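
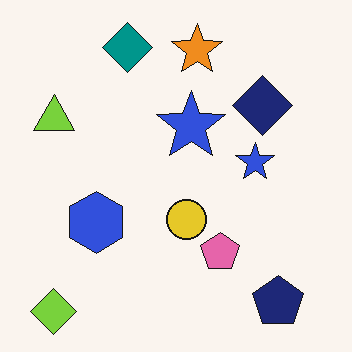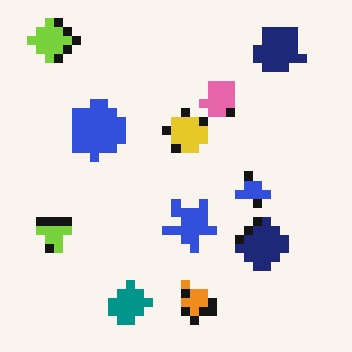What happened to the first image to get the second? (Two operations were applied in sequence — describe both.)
The image was coarsely pixelated, then flipped vertically (top ↔ bottom).

Shapes are reduced to large square blocks; fine edges and outlines are lost — a downscale-then-upscale (mosaic) effect. The lime diamond is in the bottom-left of the first image and the top-left of the second — shapes on opposite sides of the horizontal midline have swapped in a mirror flip.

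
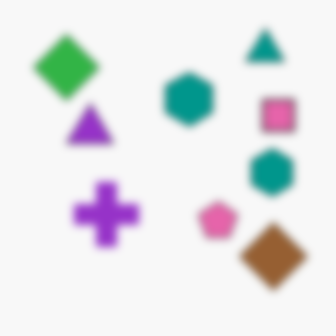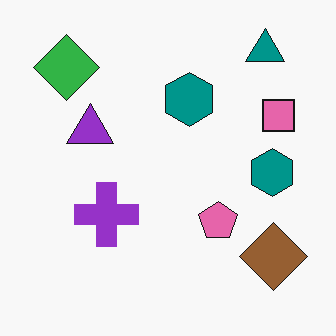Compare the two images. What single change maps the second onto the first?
The first image is the second noticeably gaussian-blurred.

Shape edges and outlines are uniformly softened across the whole image.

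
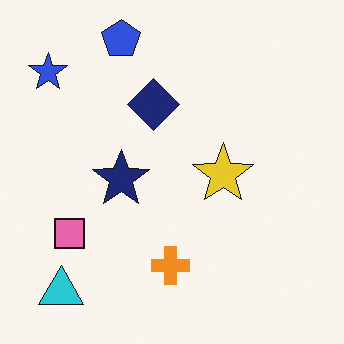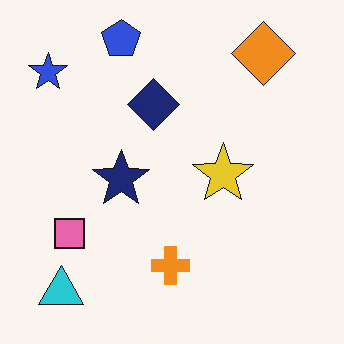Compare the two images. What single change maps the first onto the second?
The second image is the first overlaid with an additional orange diamond.

An orange diamond appears in the second image that is absent from the first.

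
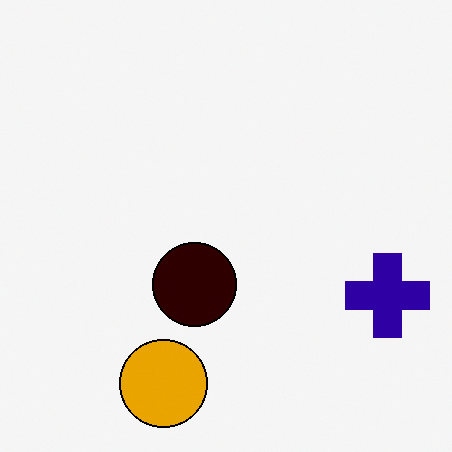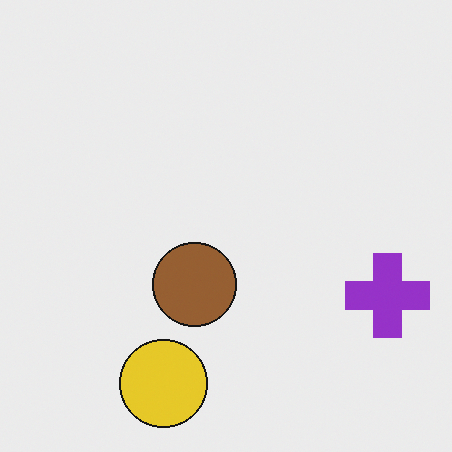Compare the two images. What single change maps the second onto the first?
The transformation is: given much higher contrast.

Tones are pushed away from mid-grey across the whole image — a global contrast change.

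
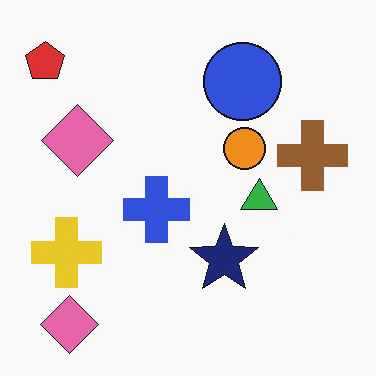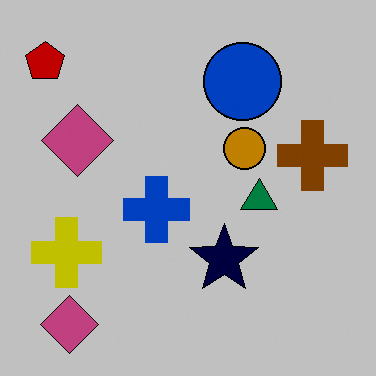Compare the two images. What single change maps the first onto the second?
The second image is the first heavily posterized to just a handful of flat colors.

Each flat color has snapped to a coarser quantized level — most visibly, the near-white background has dropped to a flat grey.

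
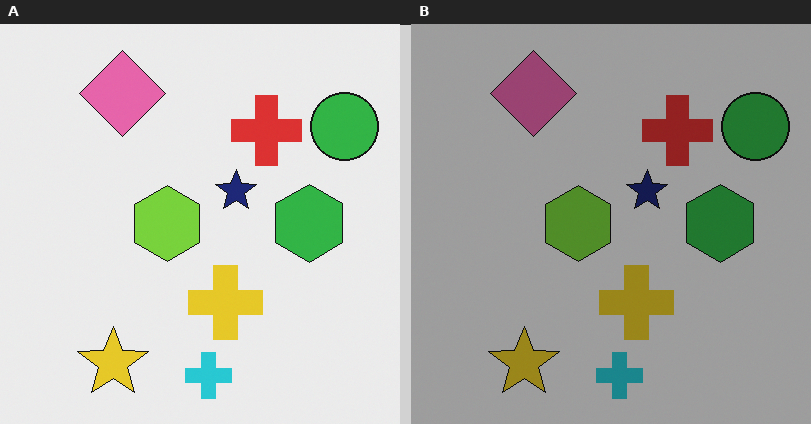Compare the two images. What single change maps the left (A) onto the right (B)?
The right (B) image is the left (A) substantially darkened.

Every pixel — background and shapes alike — is uniformly darkened.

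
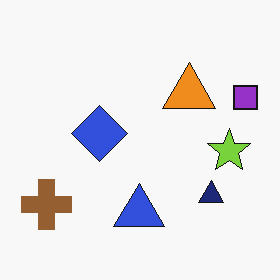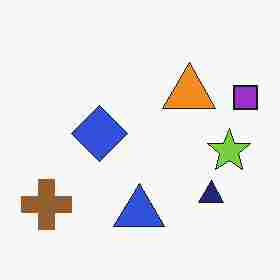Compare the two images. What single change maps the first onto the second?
The transformation is: heavily JPEG-compressed with obvious blocking artifacts.

Blocky 8×8 compression artifacts appear around shape edges and the flat background shows ringing — characteristic JPEG degradation.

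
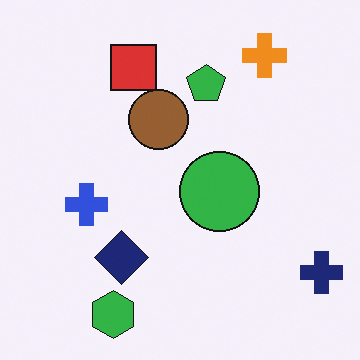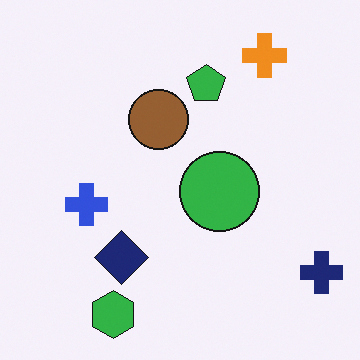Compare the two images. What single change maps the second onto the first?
The image was overlaid with an additional red square.

A red square appears in the first image that is absent from the second.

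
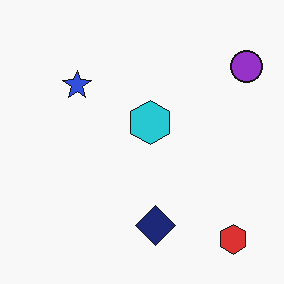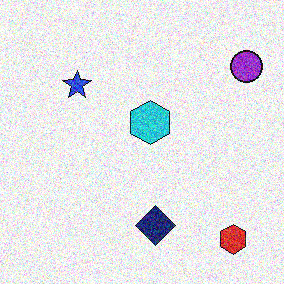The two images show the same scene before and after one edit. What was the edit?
It was degraded with heavy additive noise.

Random speckle covers the whole image, including the flat background.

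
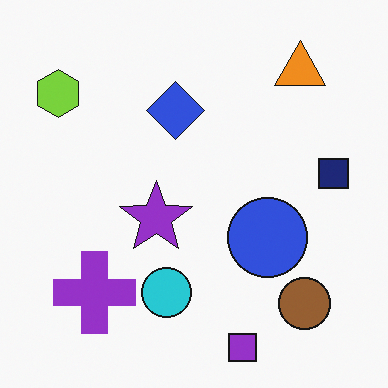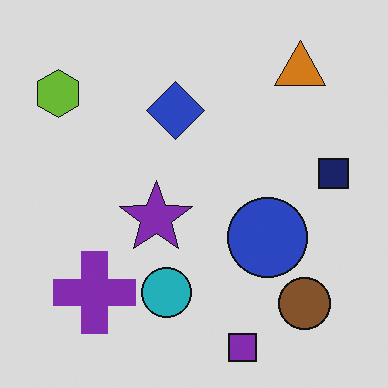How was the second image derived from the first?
It was slightly darkened.

Every pixel — background and shapes alike — is uniformly darkened.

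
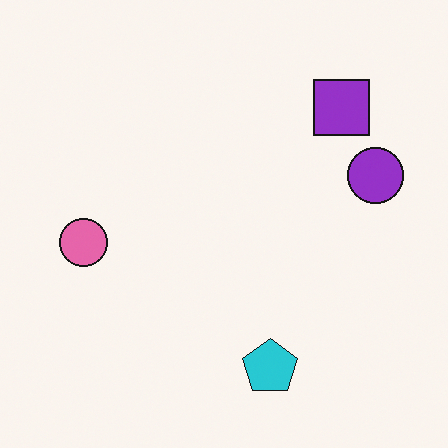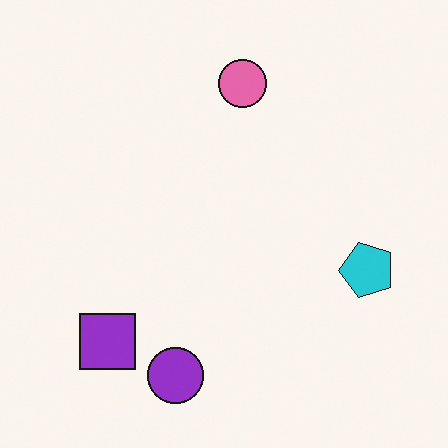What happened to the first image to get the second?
The second image is the first transposed (reflected across the top-left ↔ bottom-right diagonal).

Shapes have swapped their row and column positions — what was in the top-right is now in the bottom-left — a diagonal reflection.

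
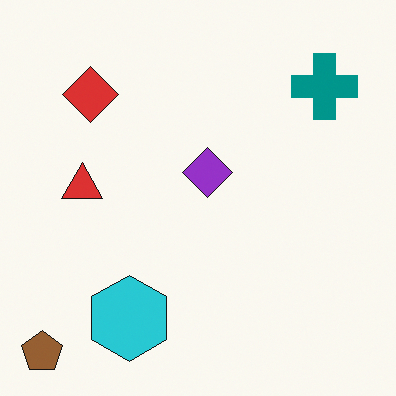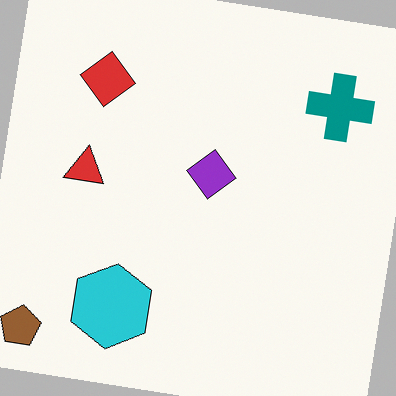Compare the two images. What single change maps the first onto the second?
Rotated clockwise by a few degrees.

Every shape is tilted by the same angle and the image corners show triangular fill wedges — a whole-image rotation by a non-right angle.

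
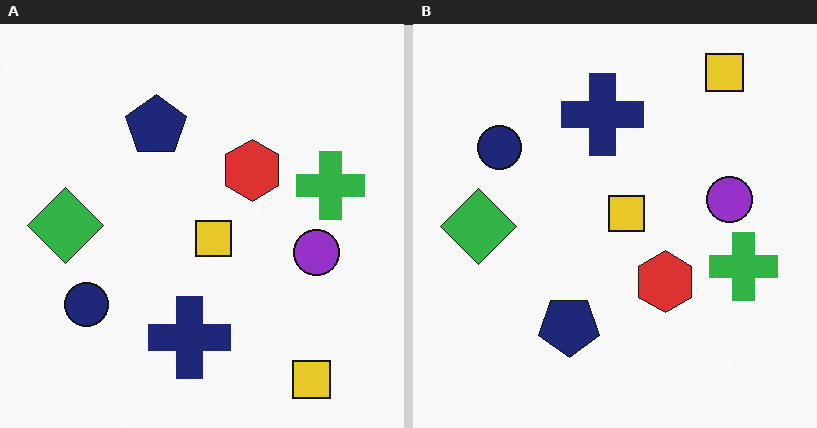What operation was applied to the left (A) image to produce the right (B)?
It was flipped vertically (top ↔ bottom).

The navy cross is in the bottom of the left (A) image and the top of the right (B) — shapes on opposite sides of the horizontal midline have swapped in a mirror flip.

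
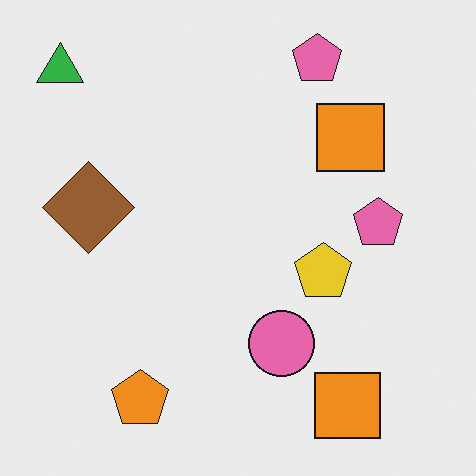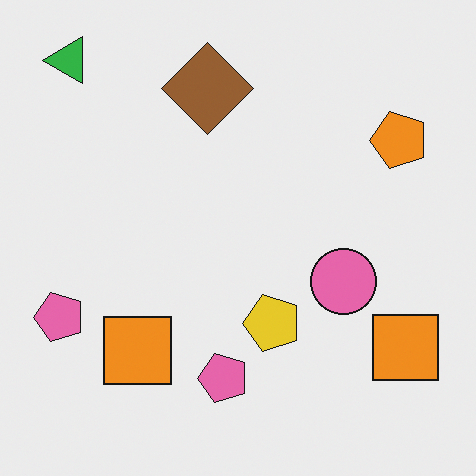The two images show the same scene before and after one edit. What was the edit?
Transposed (reflected across the top-left ↔ bottom-right diagonal).

Shapes have swapped their row and column positions — what was in the top-right is now in the bottom-left — a diagonal reflection.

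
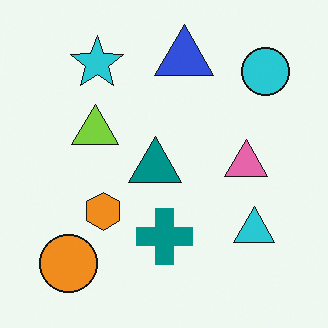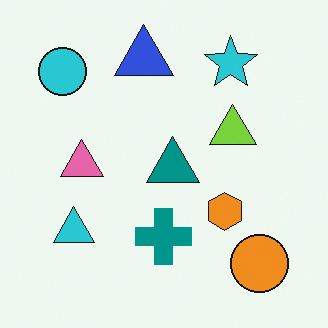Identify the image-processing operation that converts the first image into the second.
Flipped horizontally (left ↔ right).

The cyan circle is in the top-right of the first image and the top-left of the second — shapes on opposite sides of the vertical midline have swapped in a mirror flip.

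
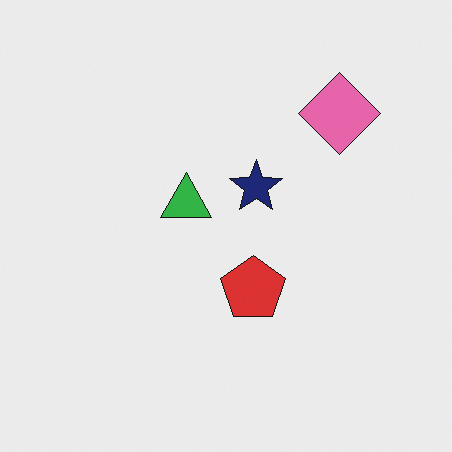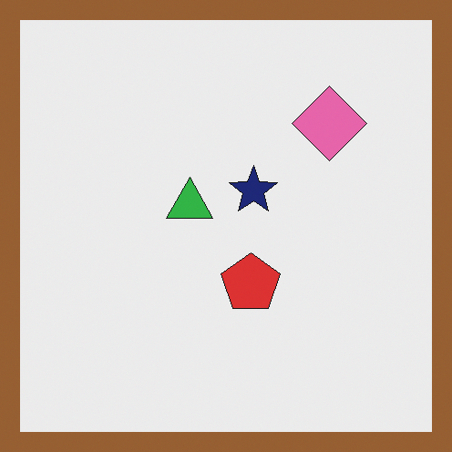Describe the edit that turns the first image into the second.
Framed with a brown border.

A solid brown frame runs around the edge of the second image, with the content slightly shrunk inside it.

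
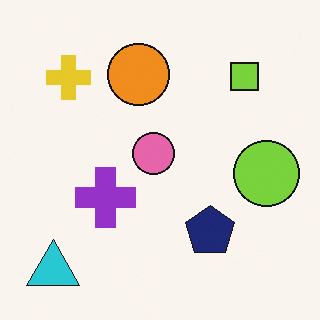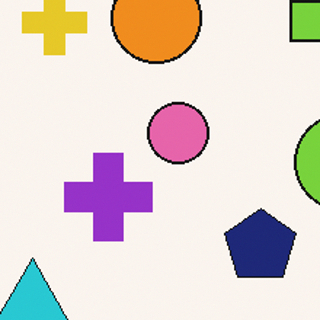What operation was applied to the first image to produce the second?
The second image is the first cropped slightly and scaled back up.

The visible shapes are larger and the field of view is narrower; shapes near the original edges may be partly or wholly outside the frame — a crop-and-rescale.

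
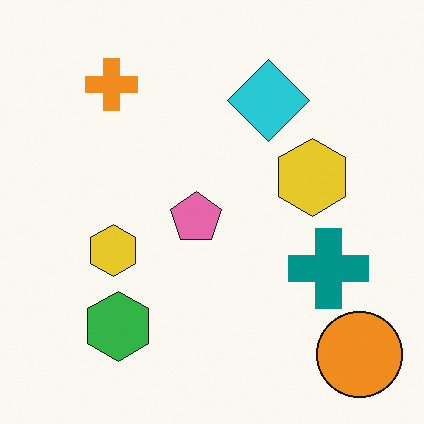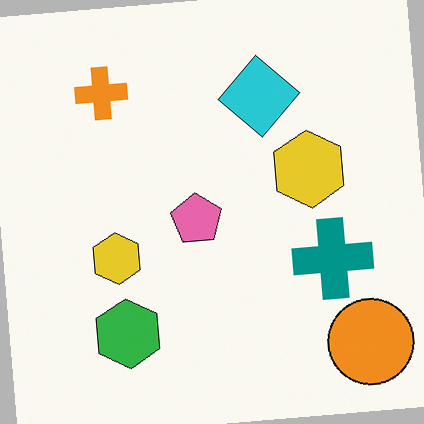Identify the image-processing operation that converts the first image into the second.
Rotated counter-clockwise by a small amount.

Every shape is tilted by the same angle and the image corners show triangular fill wedges — a whole-image rotation by a non-right angle.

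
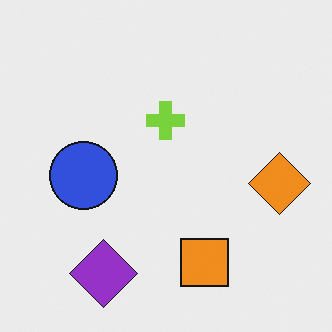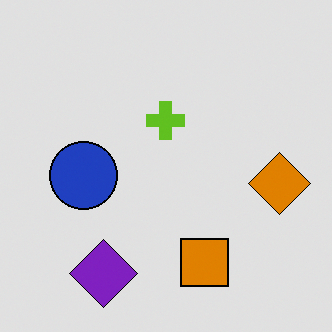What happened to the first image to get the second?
The second image is the first posterized to a reduced palette.

Each flat color has snapped to a coarser quantized level — most visibly, the near-white background has dropped to a flat grey.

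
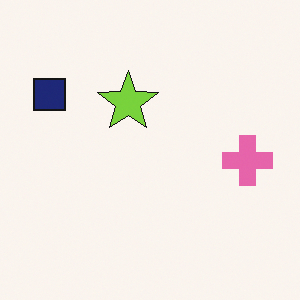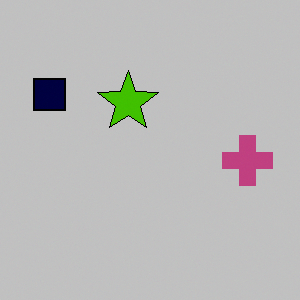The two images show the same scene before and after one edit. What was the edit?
The second image is the first heavily posterized to just a handful of flat colors.

Each flat color has snapped to a coarser quantized level — most visibly, the near-white background has dropped to a flat grey.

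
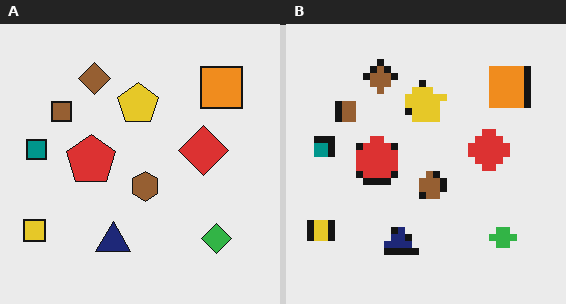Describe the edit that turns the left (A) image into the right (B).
The transformation is: moderately pixelated.

Shapes are reduced to large square blocks; fine edges and outlines are lost — a downscale-then-upscale (mosaic) effect.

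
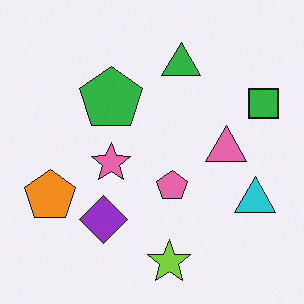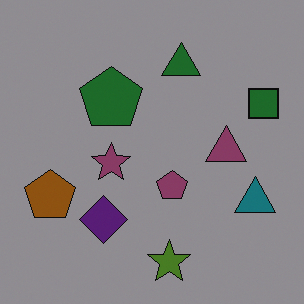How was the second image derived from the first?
The transformation is: darkened a lot.

Every pixel — background and shapes alike — is uniformly darkened.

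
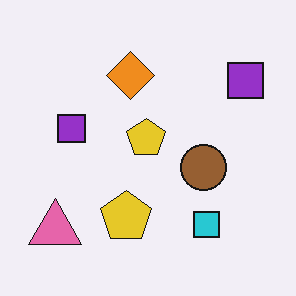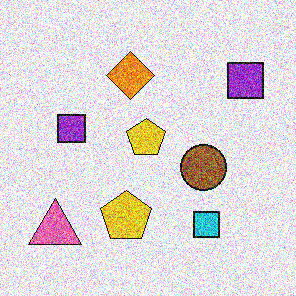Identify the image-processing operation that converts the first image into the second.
The image was degraded with heavy additive noise.

Random speckle covers the whole image, including the flat background.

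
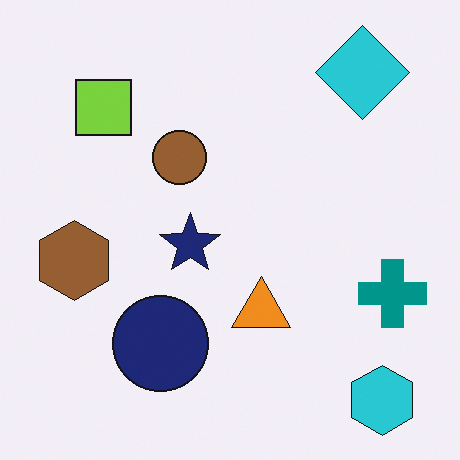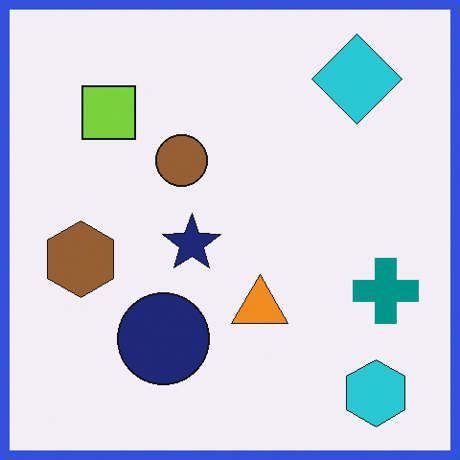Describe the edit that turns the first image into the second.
The transformation is: framed with a blue border.

A solid blue frame runs around the edge of the second image, with the content slightly shrunk inside it.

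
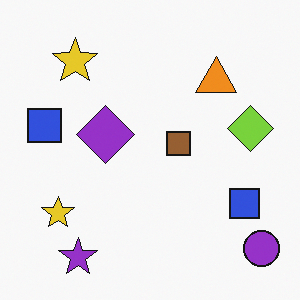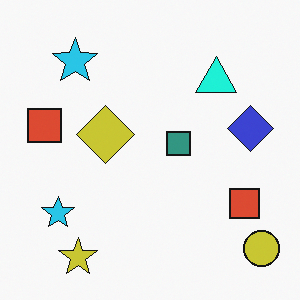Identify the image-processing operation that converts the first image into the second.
It was hue-shifted by a moderate amount.

Every shape's color has rotated by the same amount around the hue wheel — a uniform hue shift.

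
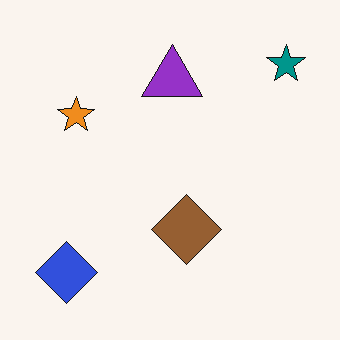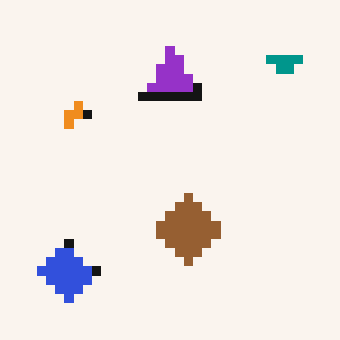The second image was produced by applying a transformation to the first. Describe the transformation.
This is the original image coarsely pixelated.

Shapes are reduced to large square blocks; fine edges and outlines are lost — a downscale-then-upscale (mosaic) effect.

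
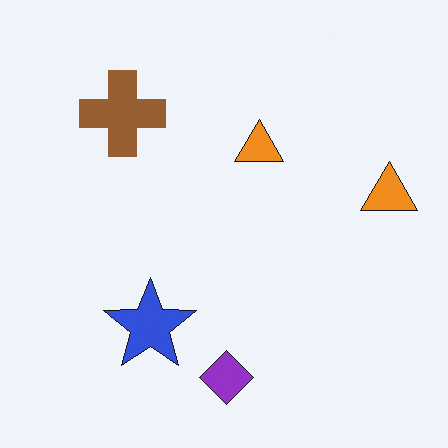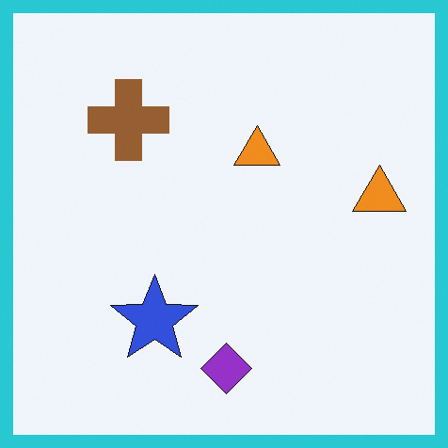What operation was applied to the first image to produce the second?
The image was framed with a cyan border.

A solid cyan frame runs around the edge of the second image, with the content slightly shrunk inside it.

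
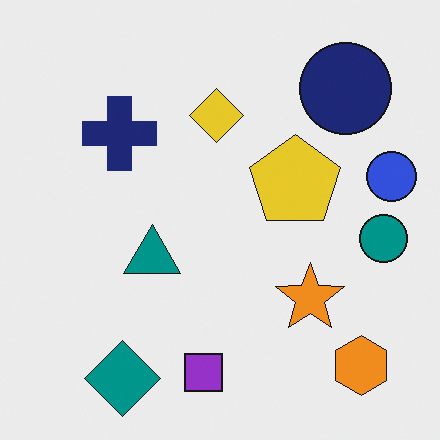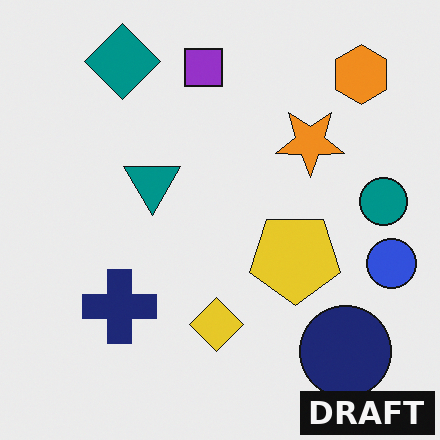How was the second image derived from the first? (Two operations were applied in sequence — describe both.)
Flipped vertically (top ↔ bottom), then watermarked with the text "DRAFT" in the lower-right corner.

The teal diamond is in the bottom-left of the first image and the top-left of the second — shapes on opposite sides of the horizontal midline have swapped in a mirror flip. A dark label reading "DRAFT" appears in the lower-right corner.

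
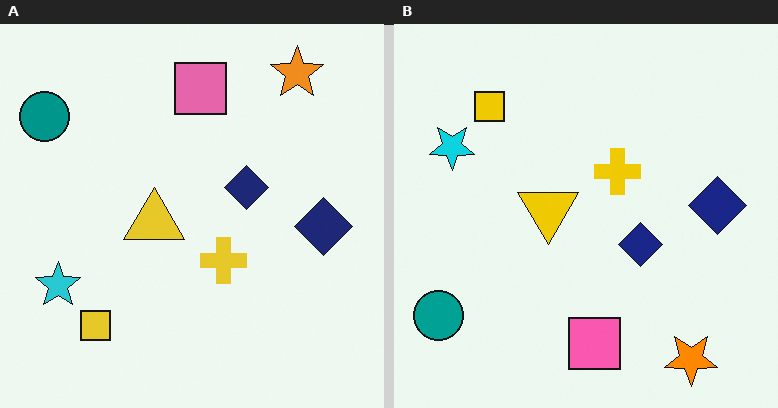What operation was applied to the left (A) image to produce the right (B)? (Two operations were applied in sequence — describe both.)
It was slightly oversaturated, then flipped vertically (top ↔ bottom).

All colors are more vivid — a global saturation change. The orange star is in the top-right of the left (A) image and the bottom-right of the right (B) — shapes on opposite sides of the horizontal midline have swapped in a mirror flip.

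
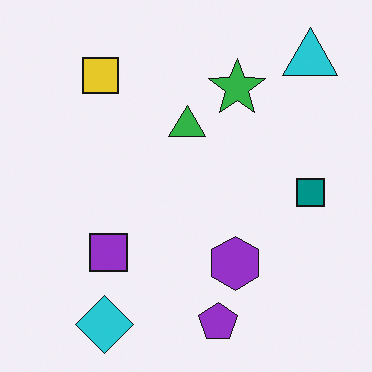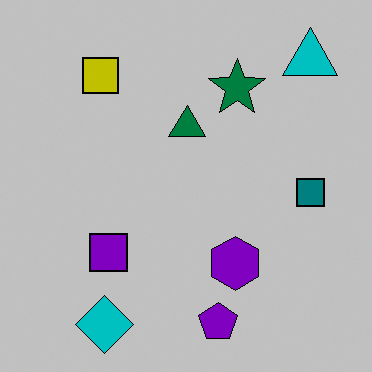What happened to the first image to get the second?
It was aggressively posterized.

Each flat color has snapped to a coarser quantized level — most visibly, the near-white background has dropped to a flat grey.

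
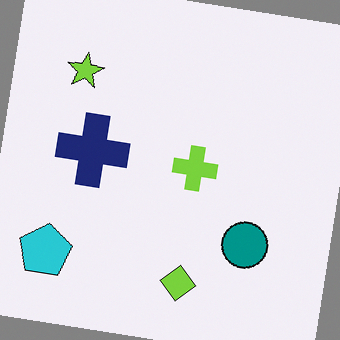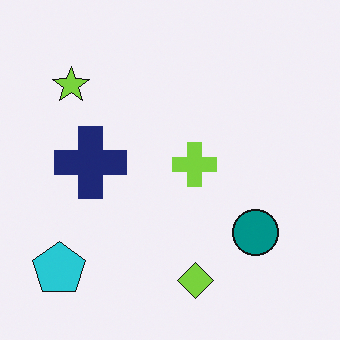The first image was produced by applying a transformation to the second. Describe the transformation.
Rotated clockwise by a slight angle.

Every shape is tilted by the same angle and the image corners show triangular fill wedges — a whole-image rotation by a non-right angle.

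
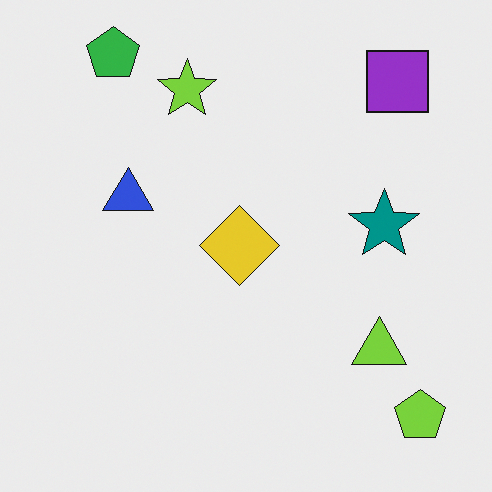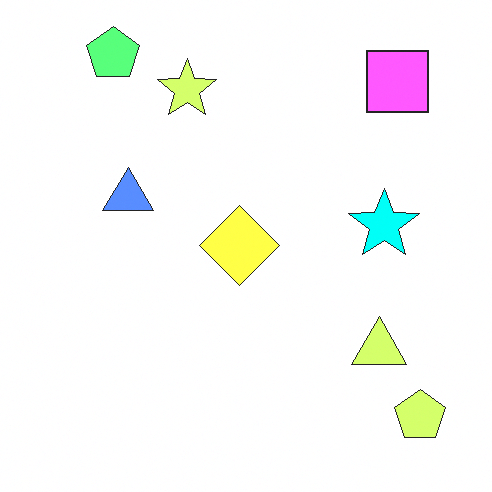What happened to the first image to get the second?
The transformation is: substantially brightened.

Every pixel — background and shapes alike — is uniformly brightened.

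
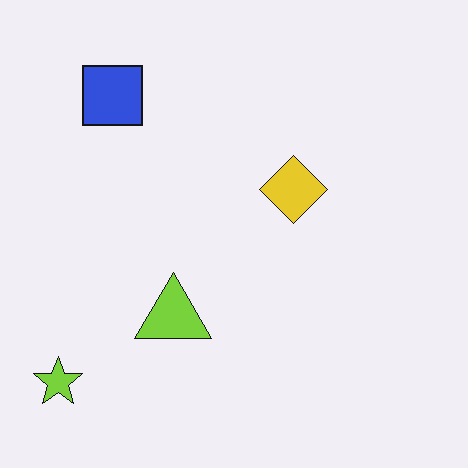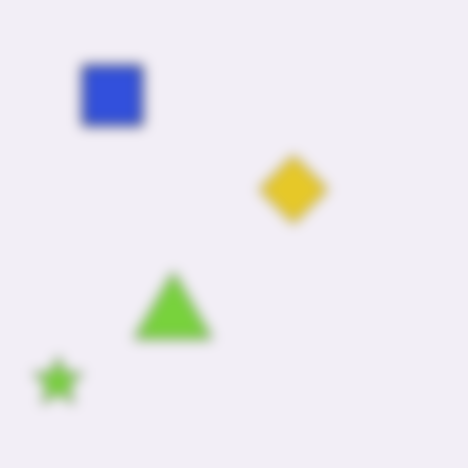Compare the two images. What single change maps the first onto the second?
The transformation is: strongly gaussian-blurred.

Shape edges and outlines are uniformly softened across the whole image.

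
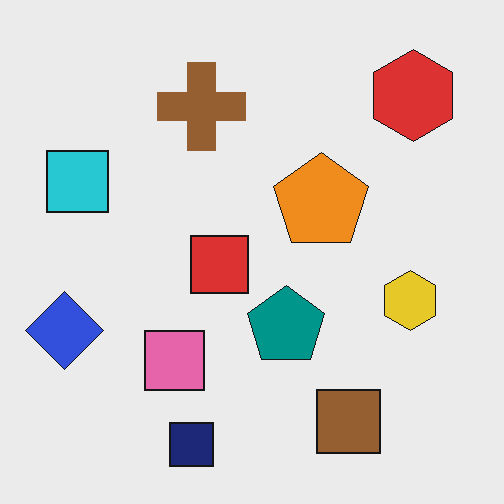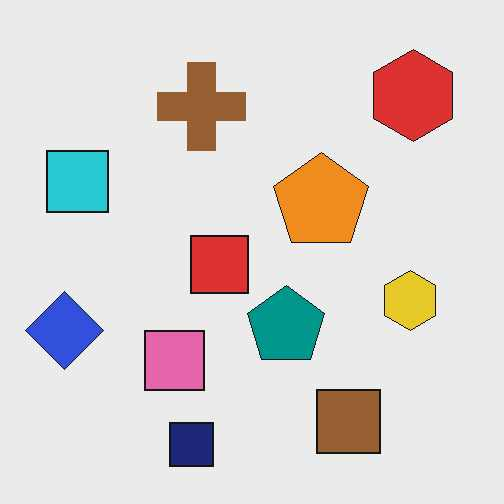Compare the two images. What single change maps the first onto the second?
The transformation is: JPEG-compressed with visible artifacts.

Blocky 8×8 compression artifacts appear around shape edges and the flat background shows ringing — characteristic JPEG degradation.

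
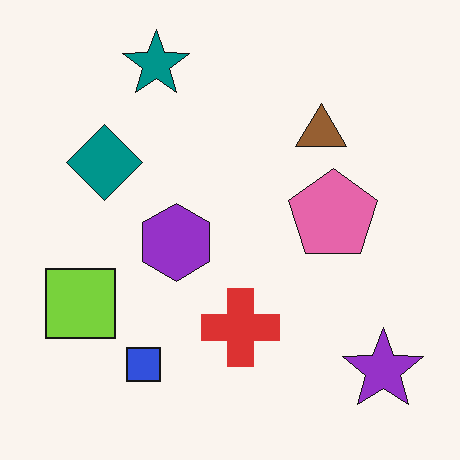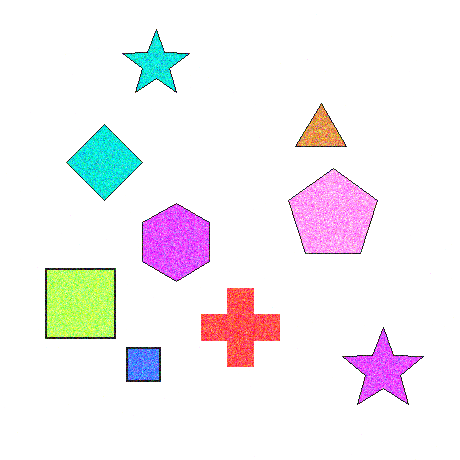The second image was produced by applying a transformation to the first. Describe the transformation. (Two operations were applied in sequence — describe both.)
The second image is the first degraded with moderate additive noise, then substantially brightened.

Random speckle covers the whole image, including the flat background. Every pixel — background and shapes alike — is uniformly brightened.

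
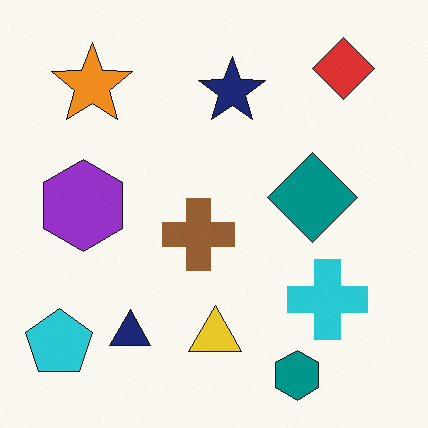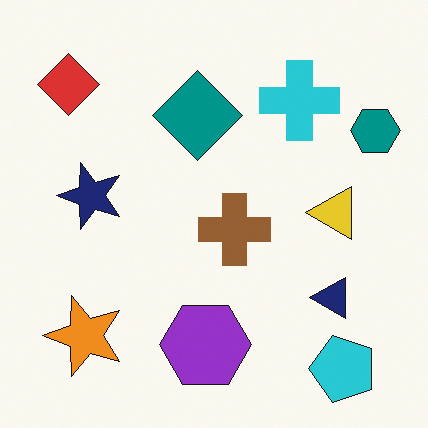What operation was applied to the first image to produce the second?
The transformation is: rotated 90° counter-clockwise.

The cyan pentagon sits in the bottom-left of the first image and the bottom-right of the second — consistent with a whole-image 90° counter-clockwise rotation.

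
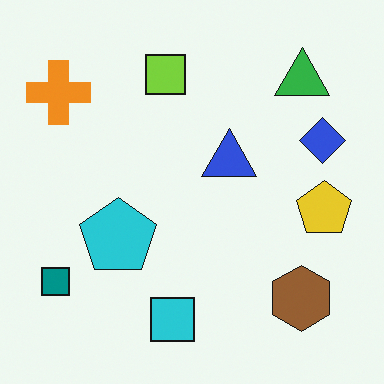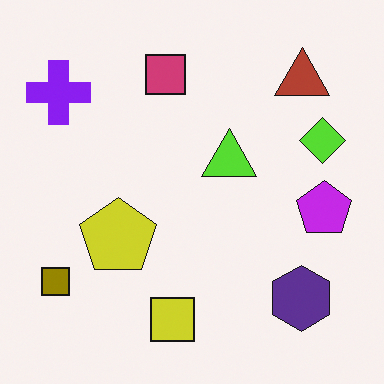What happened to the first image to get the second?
The image was hue-shifted through roughly half the color wheel.

Every shape's color has rotated by the same amount around the hue wheel — a uniform hue shift.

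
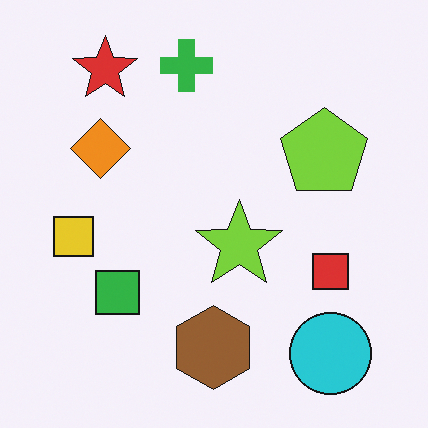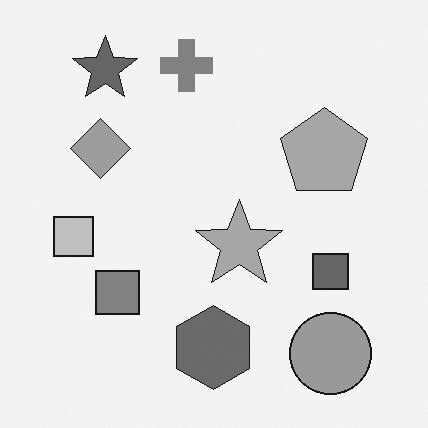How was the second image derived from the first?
This is the original image converted to grayscale.

All color is removed — every shape is now a shade of grey.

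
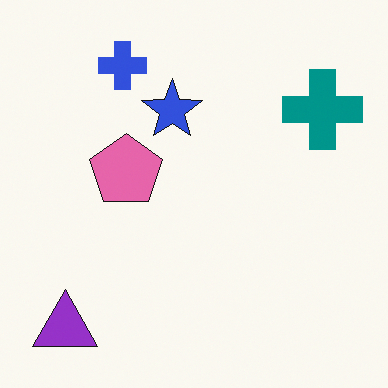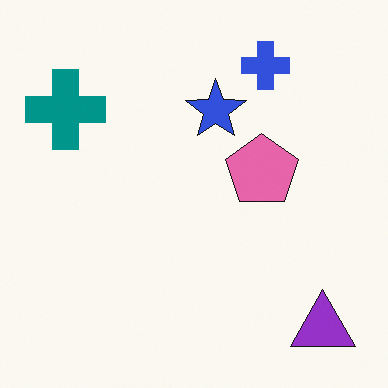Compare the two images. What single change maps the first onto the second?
Flipped horizontally (left ↔ right).

The purple triangle is in the bottom-left of the first image and the bottom-right of the second — shapes on opposite sides of the vertical midline have swapped in a mirror flip.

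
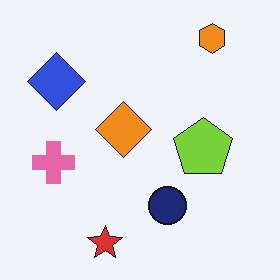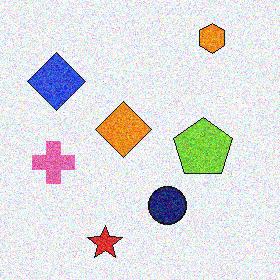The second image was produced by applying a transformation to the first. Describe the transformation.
The image was degraded with strong gaussian noise.

Random speckle covers the whole image, including the flat background.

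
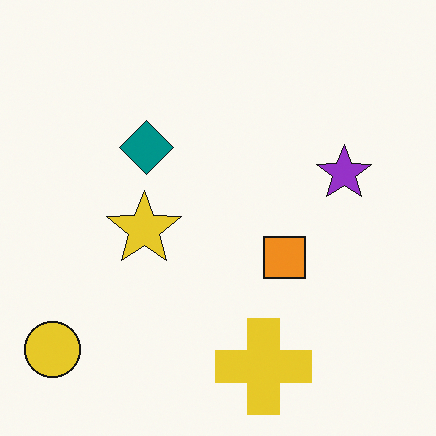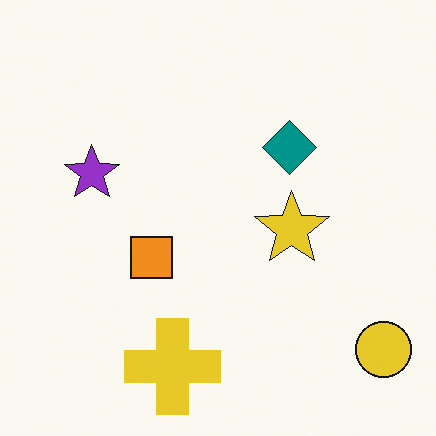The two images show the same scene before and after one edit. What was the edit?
The second image is the first flipped horizontally (left ↔ right).

The yellow circle is in the bottom-left of the first image and the bottom-right of the second — shapes on opposite sides of the vertical midline have swapped in a mirror flip.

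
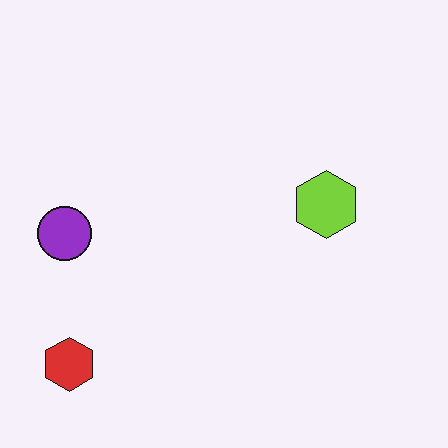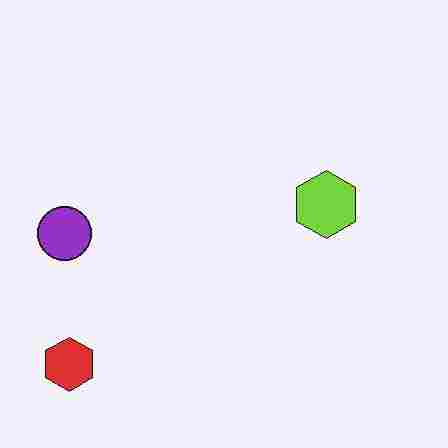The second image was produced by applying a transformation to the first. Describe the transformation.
Heavily JPEG-compressed with obvious blocking artifacts.

Blocky 8×8 compression artifacts appear around shape edges and the flat background shows ringing — characteristic JPEG degradation.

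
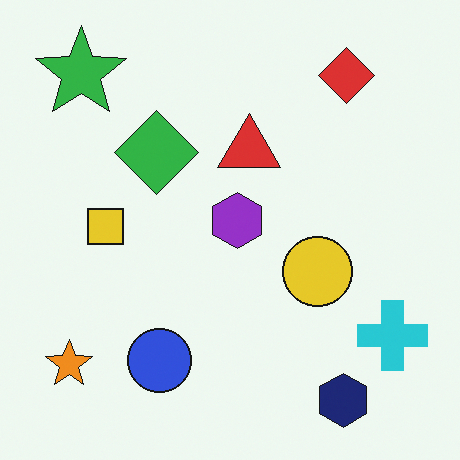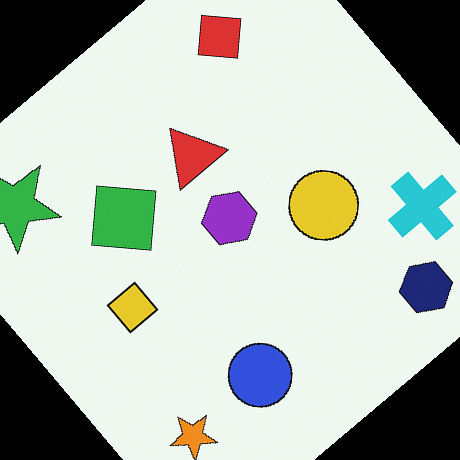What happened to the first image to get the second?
It was rotated counter-clockwise by a large amount — several tens of degrees.

Every shape is tilted by the same angle and the image corners show triangular fill wedges — a whole-image rotation by a non-right angle.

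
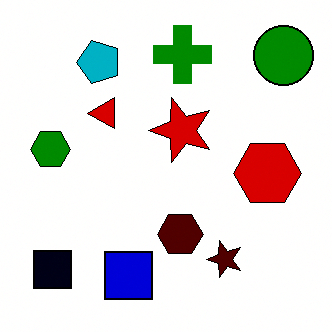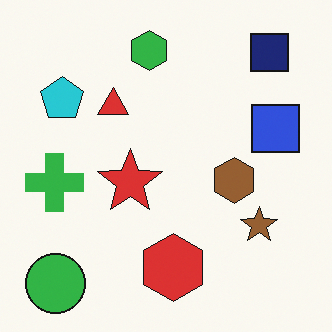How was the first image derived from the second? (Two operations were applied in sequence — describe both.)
The first image is the second transposed (reflected across the top-left ↔ bottom-right diagonal), then given much higher contrast.

Shapes have swapped their row and column positions — what was in the top-right is now in the bottom-left — a diagonal reflection. Tones are pushed away from mid-grey across the whole image — a global contrast change.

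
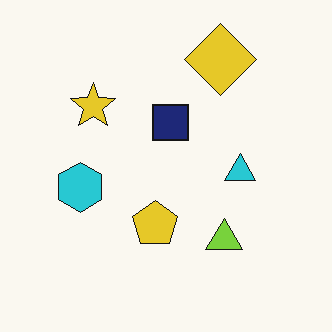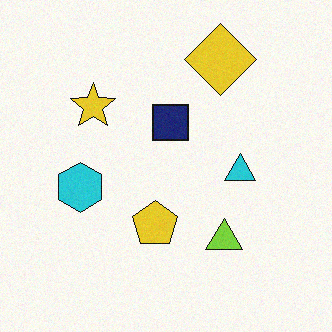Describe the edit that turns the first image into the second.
The transformation is: degraded with light additive noise.

Random speckle covers the whole image, including the flat background.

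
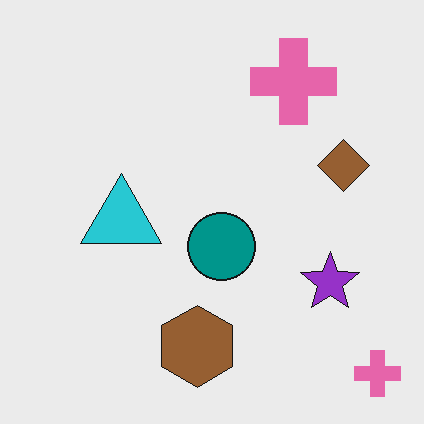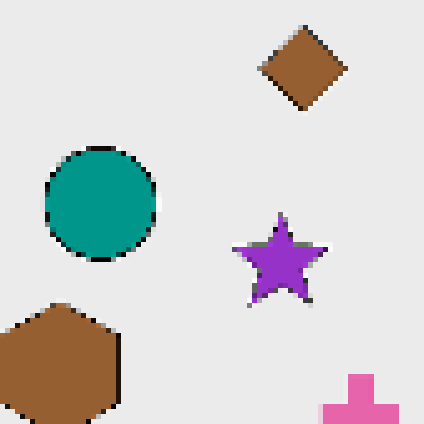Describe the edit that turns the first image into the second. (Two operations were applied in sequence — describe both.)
The image was cropped tightly and scaled back up, then mildly pixelated.

The visible shapes are larger and the field of view is narrower; shapes near the original edges may be partly or wholly outside the frame — a crop-and-rescale. Shapes are reduced to large square blocks; fine edges and outlines are lost — a downscale-then-upscale (mosaic) effect.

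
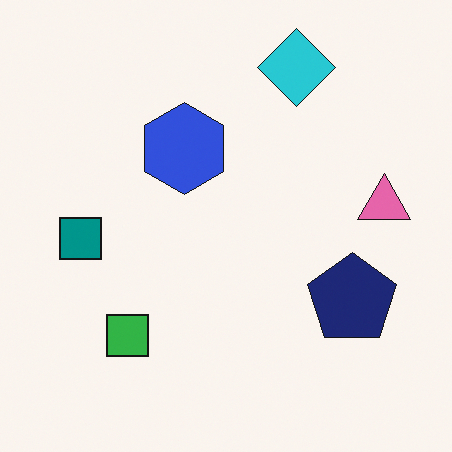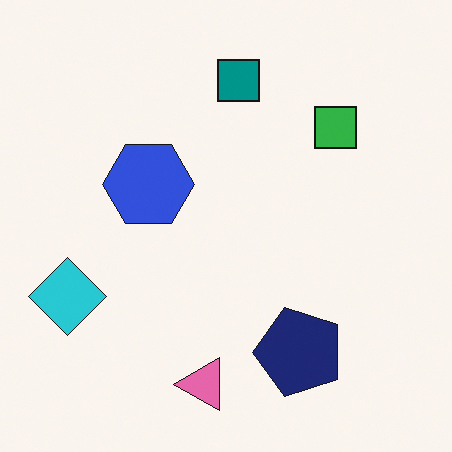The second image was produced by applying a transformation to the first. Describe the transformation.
This is the original image transposed (reflected across the top-left ↔ bottom-right diagonal).

Shapes have swapped their row and column positions — what was in the top-right is now in the bottom-left — a diagonal reflection.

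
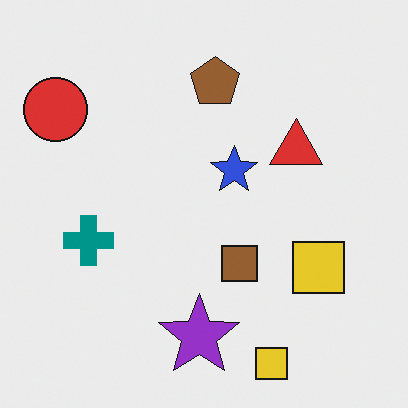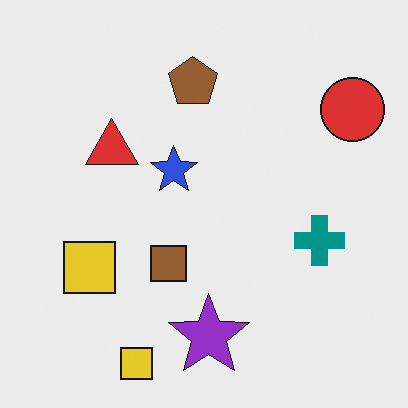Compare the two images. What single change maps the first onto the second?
This is the original image flipped horizontally (left ↔ right).

The red circle is in the top-left of the first image and the top-right of the second — shapes on opposite sides of the vertical midline have swapped in a mirror flip.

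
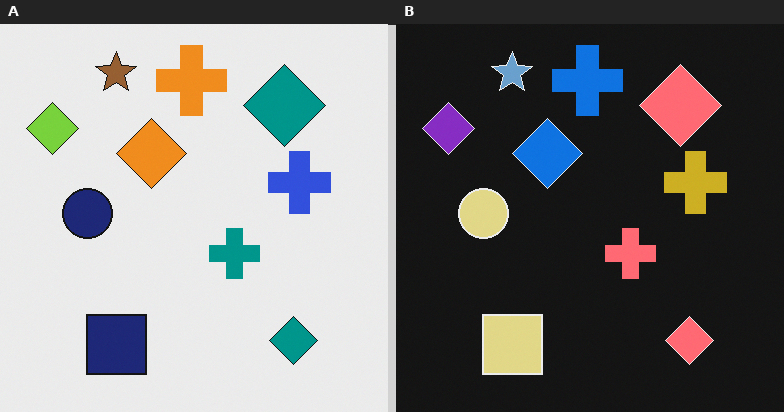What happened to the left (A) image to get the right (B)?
Color-inverted (negative).

The light background has become dark and every shape's color is its complement — a photographic negative.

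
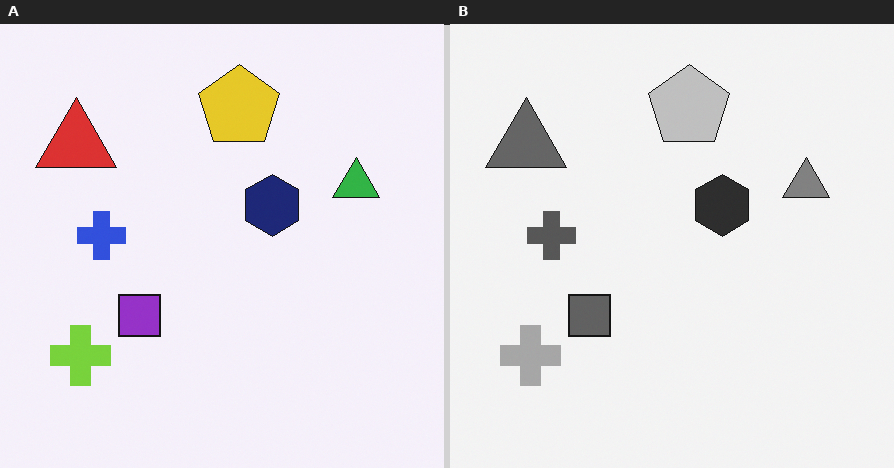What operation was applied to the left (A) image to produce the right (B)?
It was converted to grayscale.

All color is removed — every shape is now a shade of grey.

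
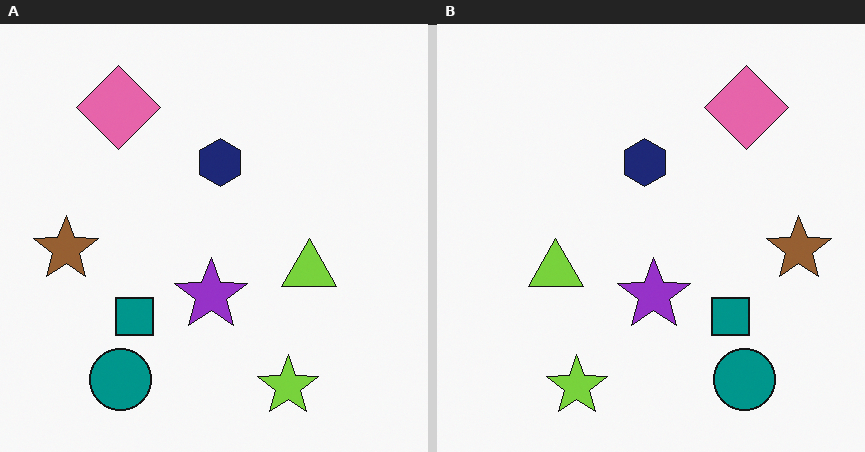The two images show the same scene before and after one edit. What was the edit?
Flipped horizontally (left ↔ right).

The brown star is in the left of the left (A) image and the right of the right (B) — shapes on opposite sides of the vertical midline have swapped in a mirror flip.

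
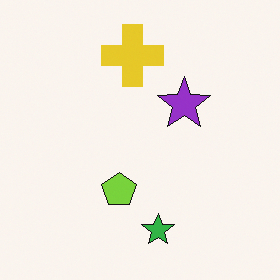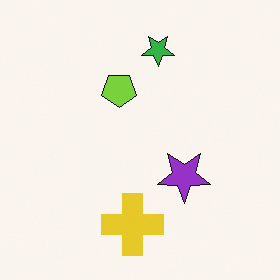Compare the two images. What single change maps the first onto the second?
The transformation is: flipped vertically (top ↔ bottom).

The green star is in the bottom of the first image and the top of the second — shapes on opposite sides of the horizontal midline have swapped in a mirror flip.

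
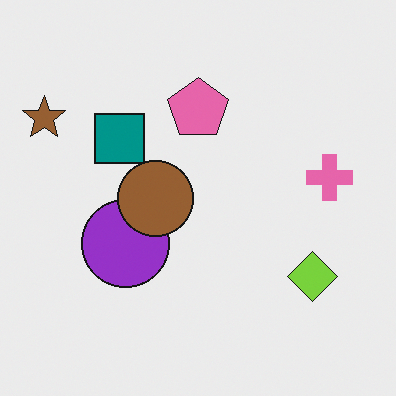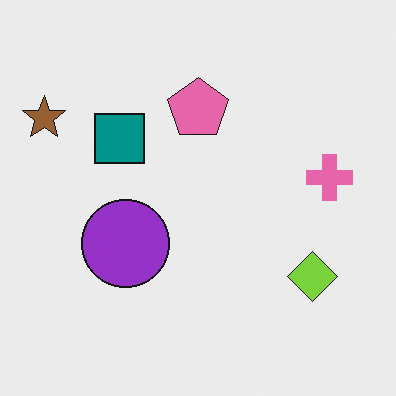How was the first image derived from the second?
Overlaid with an additional brown circle.

A brown circle appears in the first image that is absent from the second.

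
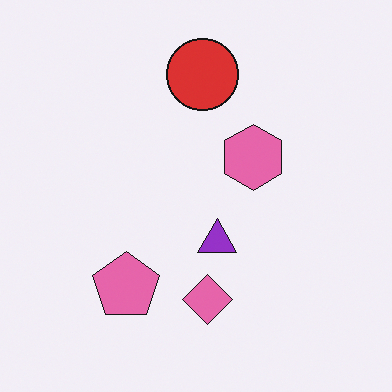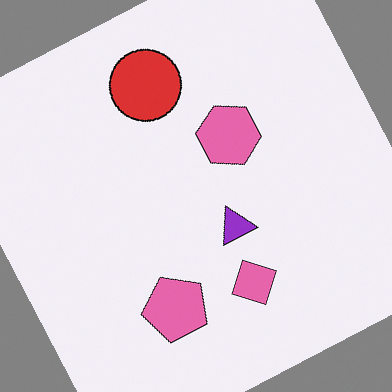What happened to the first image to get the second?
This is the original image rotated counter-clockwise by a clearly visible amount.

Every shape is tilted by the same angle and the image corners show triangular fill wedges — a whole-image rotation by a non-right angle.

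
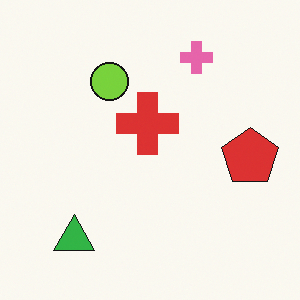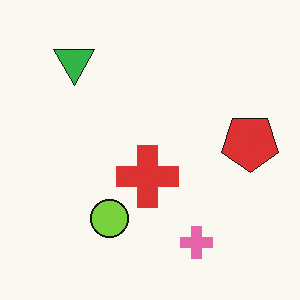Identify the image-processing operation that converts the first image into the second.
This is the original image flipped vertically (top ↔ bottom).

The pink cross is in the top of the first image and the bottom of the second — shapes on opposite sides of the horizontal midline have swapped in a mirror flip.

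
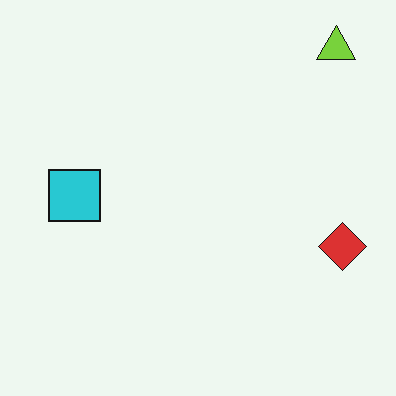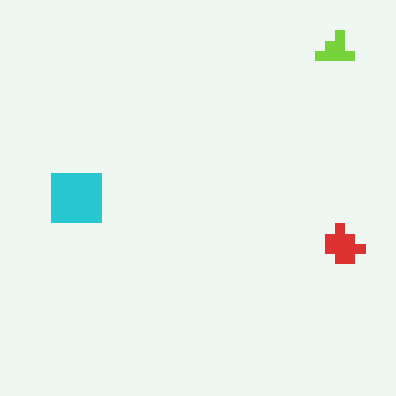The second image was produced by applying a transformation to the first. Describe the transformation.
The transformation is: heavily pixelated into large blocks.

Shapes are reduced to large square blocks; fine edges and outlines are lost — a downscale-then-upscale (mosaic) effect.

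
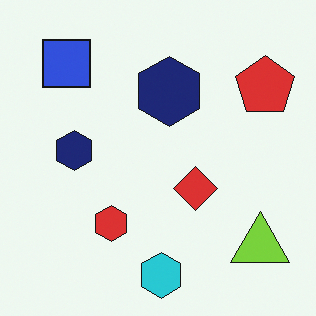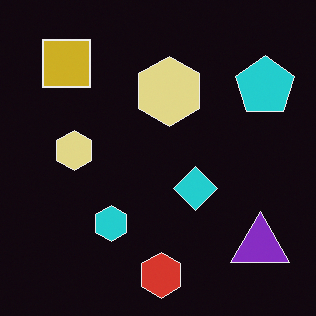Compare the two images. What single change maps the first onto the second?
Color-inverted (negative).

The light background has become dark and every shape's color is its complement — a photographic negative.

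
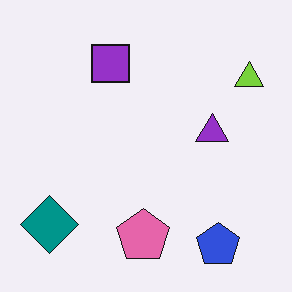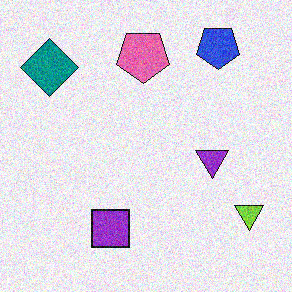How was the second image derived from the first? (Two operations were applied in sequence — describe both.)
It was flipped vertically (top ↔ bottom), then degraded with visible gaussian noise.

The blue pentagon is in the bottom-right of the first image and the top-right of the second — shapes on opposite sides of the horizontal midline have swapped in a mirror flip. Random speckle covers the whole image, including the flat background.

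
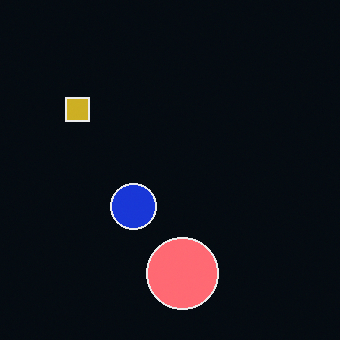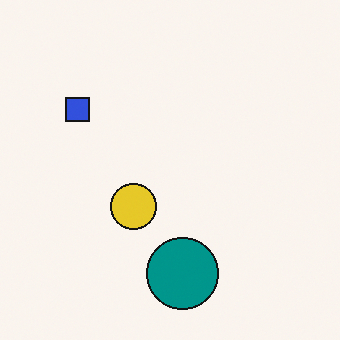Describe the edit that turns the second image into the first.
It was color-inverted (negative).

The light background has become dark and every shape's color is its complement — a photographic negative.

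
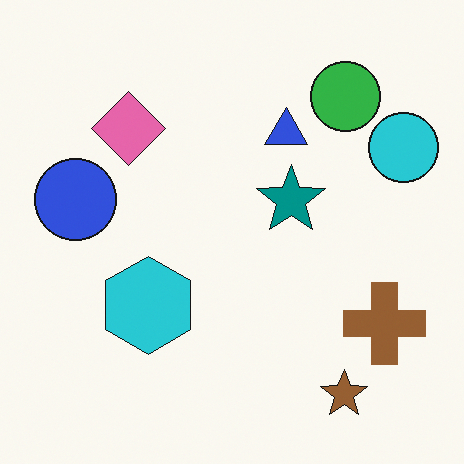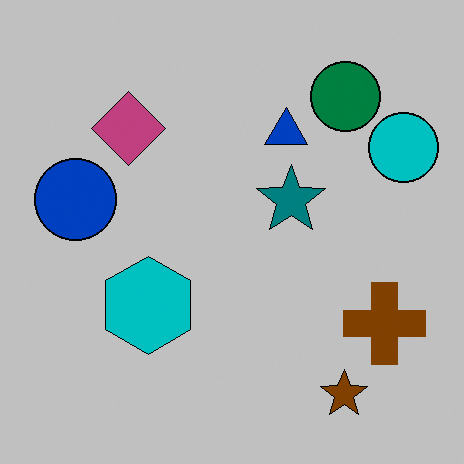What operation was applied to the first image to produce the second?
The image was aggressively posterized.

Each flat color has snapped to a coarser quantized level — most visibly, the near-white background has dropped to a flat grey.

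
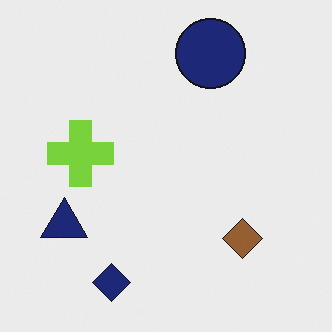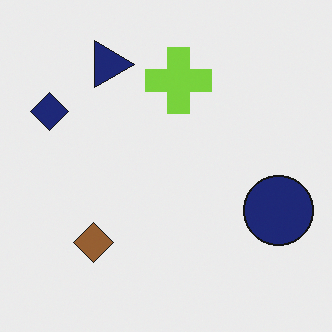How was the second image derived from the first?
The transformation is: rotated 90° clockwise.

The navy diamond sits in the bottom of the first image and the left of the second — consistent with a whole-image 90° clockwise rotation.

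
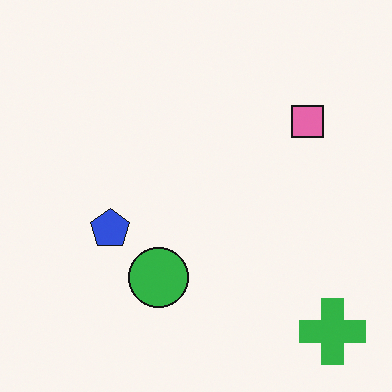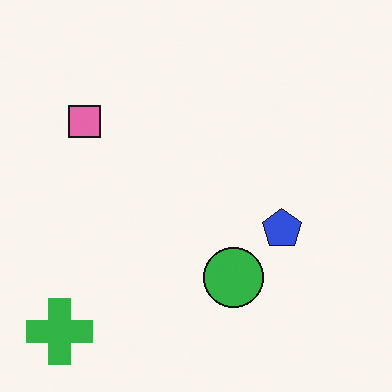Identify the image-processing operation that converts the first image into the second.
The second image is the first flipped horizontally (left ↔ right).

The green cross is in the bottom-right of the first image and the bottom-left of the second — shapes on opposite sides of the vertical midline have swapped in a mirror flip.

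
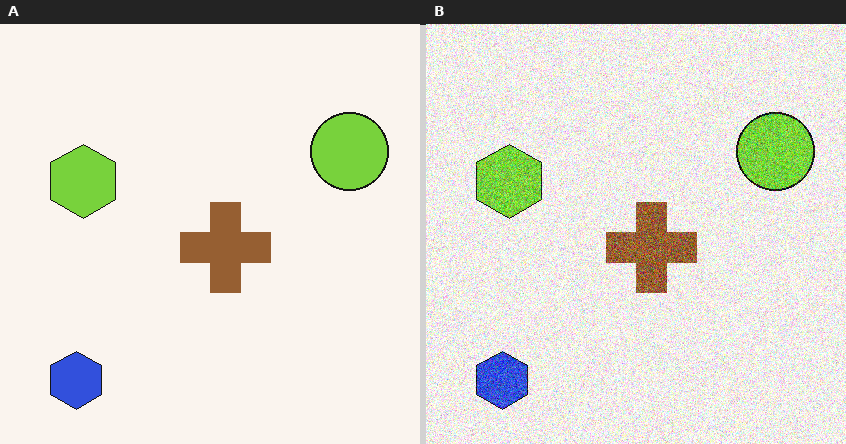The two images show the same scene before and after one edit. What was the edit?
It was degraded with a thick layer of grain.

Random speckle covers the whole image, including the flat background.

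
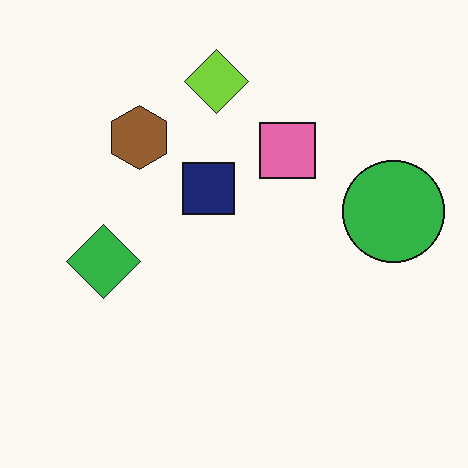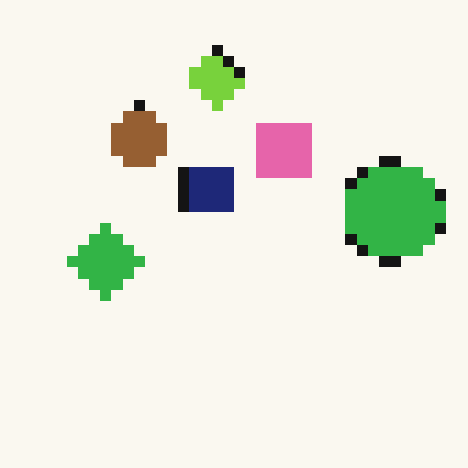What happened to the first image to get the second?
This is the original image coarsely pixelated.

Shapes are reduced to large square blocks; fine edges and outlines are lost — a downscale-then-upscale (mosaic) effect.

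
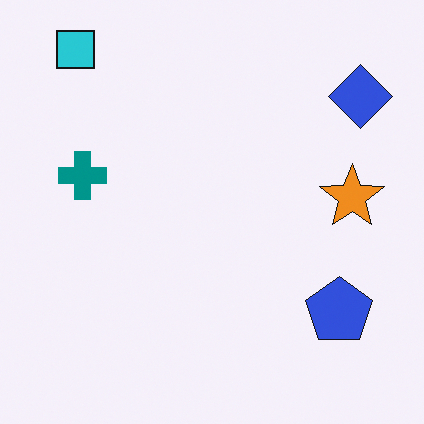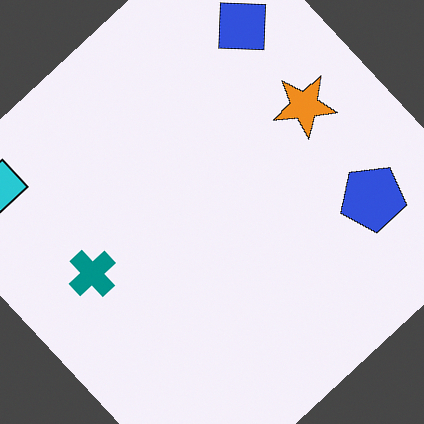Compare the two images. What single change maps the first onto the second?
Rotated counter-clockwise by a large amount — several tens of degrees.

Every shape is tilted by the same angle and the image corners show triangular fill wedges — a whole-image rotation by a non-right angle.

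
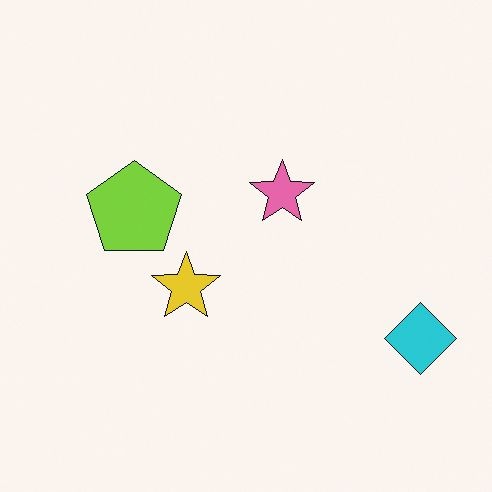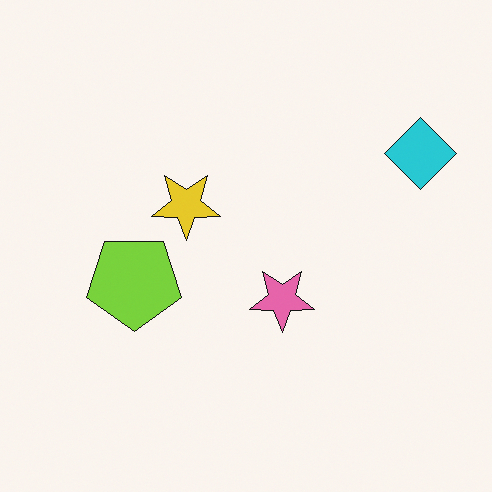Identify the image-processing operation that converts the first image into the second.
It was flipped vertically (top ↔ bottom).

The cyan diamond is in the bottom-right of the first image and the top-right of the second — shapes on opposite sides of the horizontal midline have swapped in a mirror flip.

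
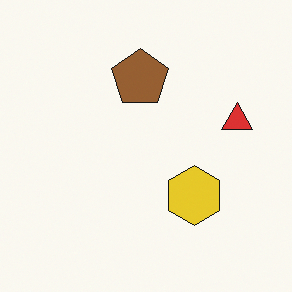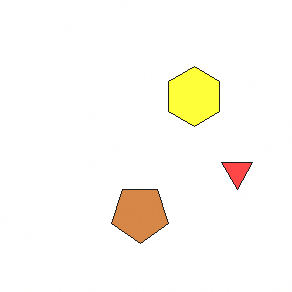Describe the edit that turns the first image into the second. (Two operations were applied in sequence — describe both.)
Noticeably brightened, then flipped vertically (top ↔ bottom).

Every pixel — background and shapes alike — is uniformly brightened. The brown pentagon is in the top of the first image and the bottom of the second — shapes on opposite sides of the horizontal midline have swapped in a mirror flip.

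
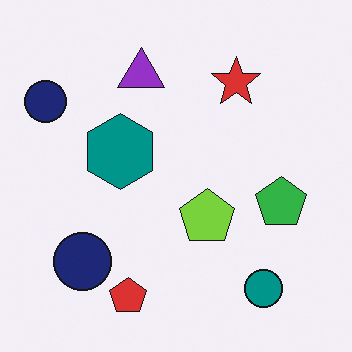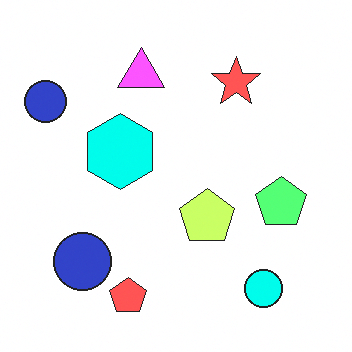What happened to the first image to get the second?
It was brightened a lot.

Every pixel — background and shapes alike — is uniformly brightened.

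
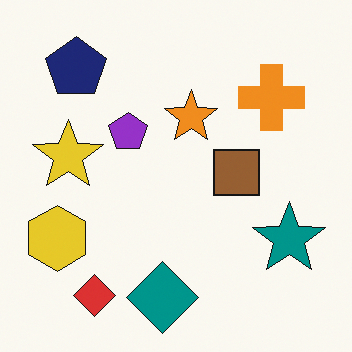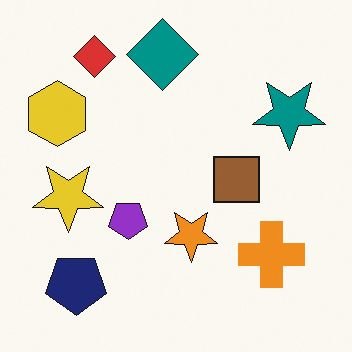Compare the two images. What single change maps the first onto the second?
The image was flipped vertically (top ↔ bottom).

The teal diamond is in the bottom of the first image and the top of the second — shapes on opposite sides of the horizontal midline have swapped in a mirror flip.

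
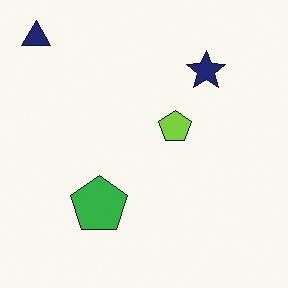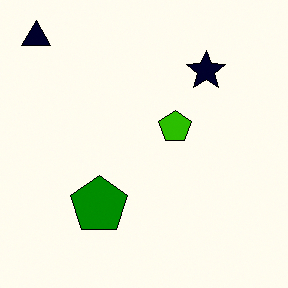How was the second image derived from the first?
It was given much higher contrast.

Tones are pushed away from mid-grey across the whole image — a global contrast change.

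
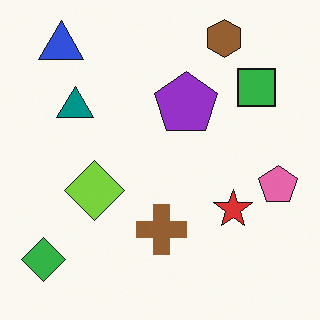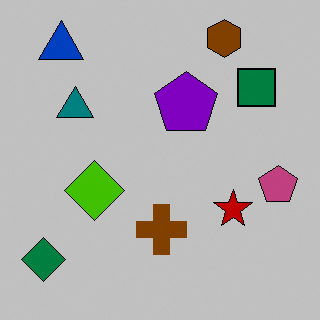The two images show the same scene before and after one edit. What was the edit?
The second image is the first aggressively posterized.

Each flat color has snapped to a coarser quantized level — most visibly, the near-white background has dropped to a flat grey.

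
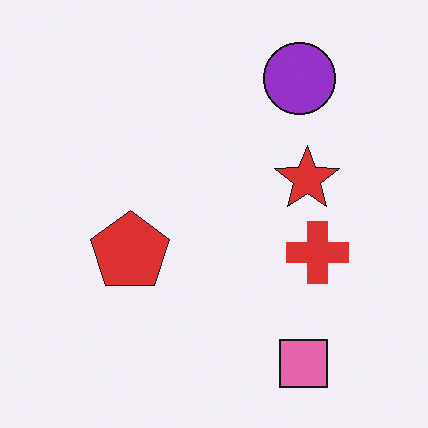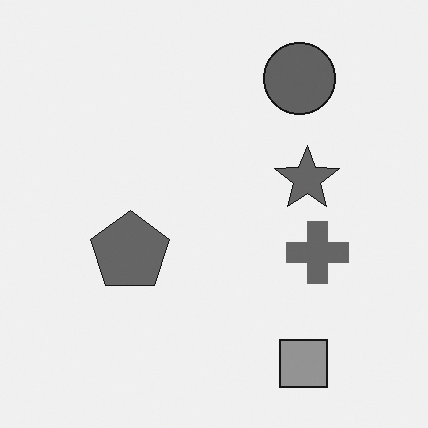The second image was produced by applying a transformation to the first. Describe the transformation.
Converted to grayscale.

All color is removed — every shape is now a shade of grey.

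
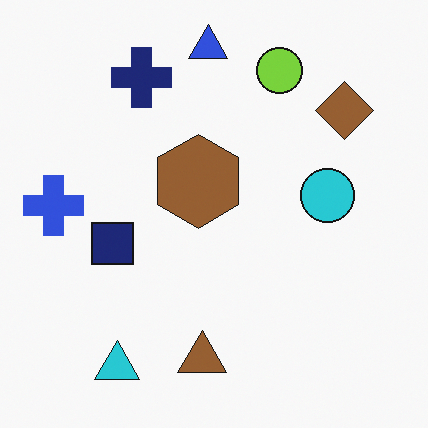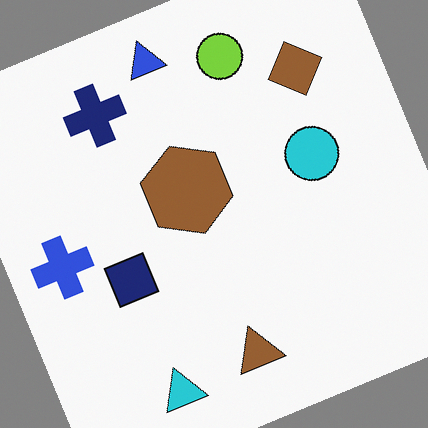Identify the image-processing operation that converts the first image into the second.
This is the original image rotated counter-clockwise by a clearly visible amount.

Every shape is tilted by the same angle and the image corners show triangular fill wedges — a whole-image rotation by a non-right angle.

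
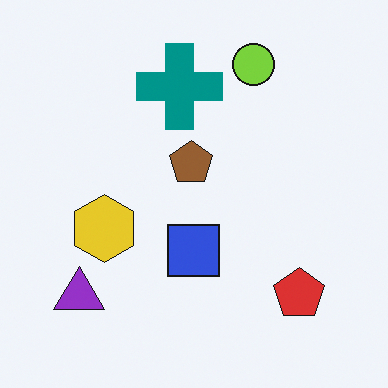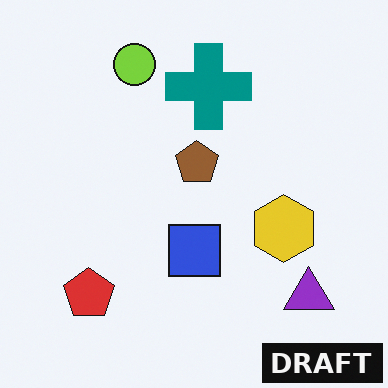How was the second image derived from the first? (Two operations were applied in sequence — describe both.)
The transformation is: flipped horizontally (left ↔ right), then watermarked with the text "DRAFT" in the lower-right corner.

The purple triangle is in the bottom-left of the first image and the bottom-right of the second — shapes on opposite sides of the vertical midline have swapped in a mirror flip. A dark label reading "DRAFT" appears in the lower-right corner.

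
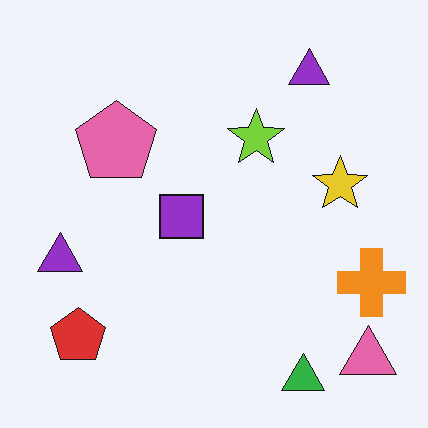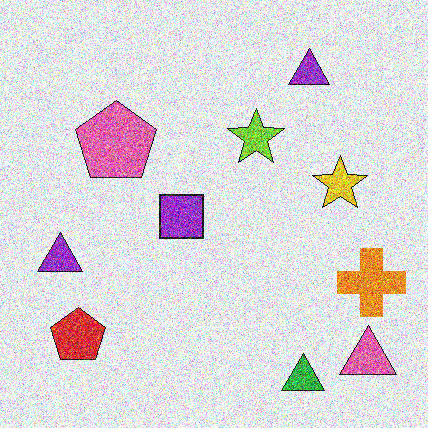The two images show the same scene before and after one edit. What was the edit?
The image was degraded with strong gaussian noise.

Random speckle covers the whole image, including the flat background.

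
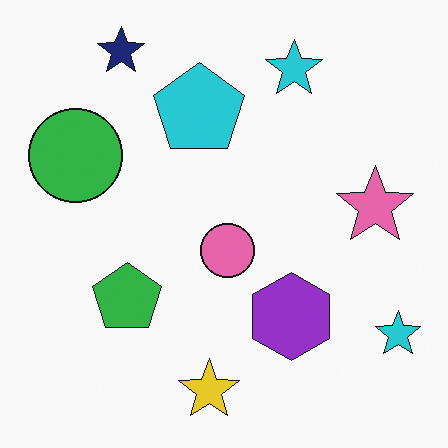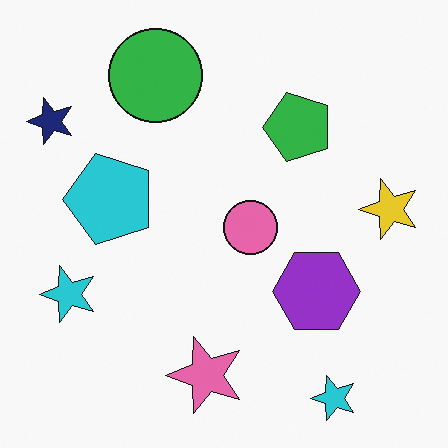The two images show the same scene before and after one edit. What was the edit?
This is the original image transposed (reflected across the top-left ↔ bottom-right diagonal).

Shapes have swapped their row and column positions — what was in the top-right is now in the bottom-left — a diagonal reflection.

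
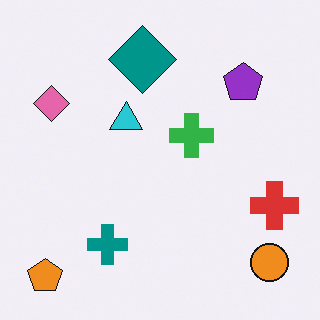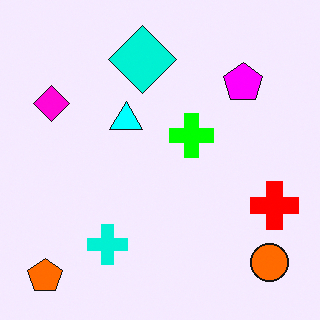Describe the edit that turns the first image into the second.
It was made much more vivid (saturation change).

All colors are more vivid — a global saturation change.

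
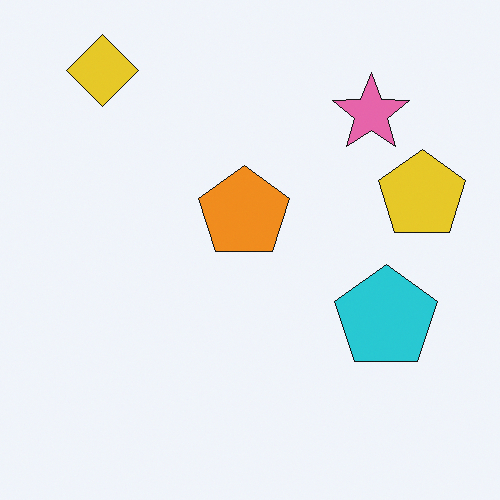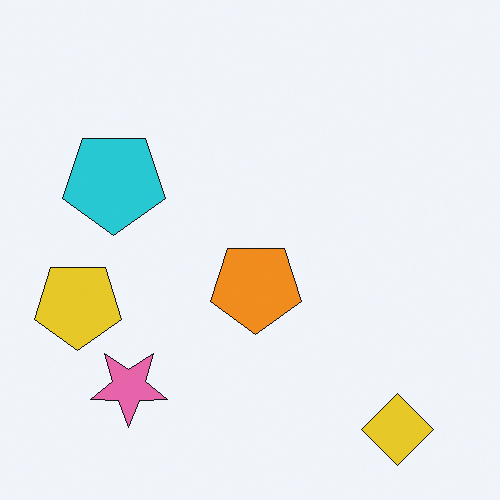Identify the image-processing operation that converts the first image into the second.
Rotated 180°.

The yellow diamond sits in the top-left of the first image and the bottom-right of the second — consistent with a whole-image 180° rotation.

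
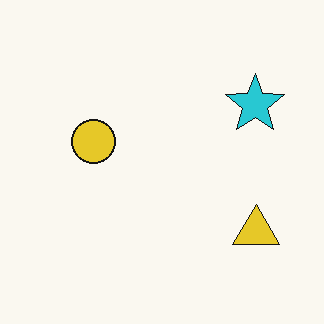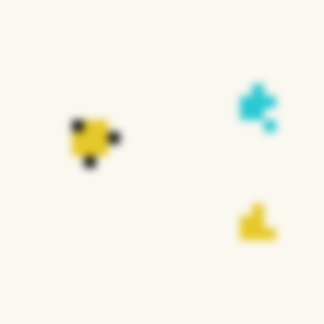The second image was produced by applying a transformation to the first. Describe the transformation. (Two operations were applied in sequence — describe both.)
The transformation is: coarsely pixelated, then moderately blurred.

Shapes are reduced to large square blocks; fine edges and outlines are lost — a downscale-then-upscale (mosaic) effect. Shape edges and outlines are uniformly softened across the whole image.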